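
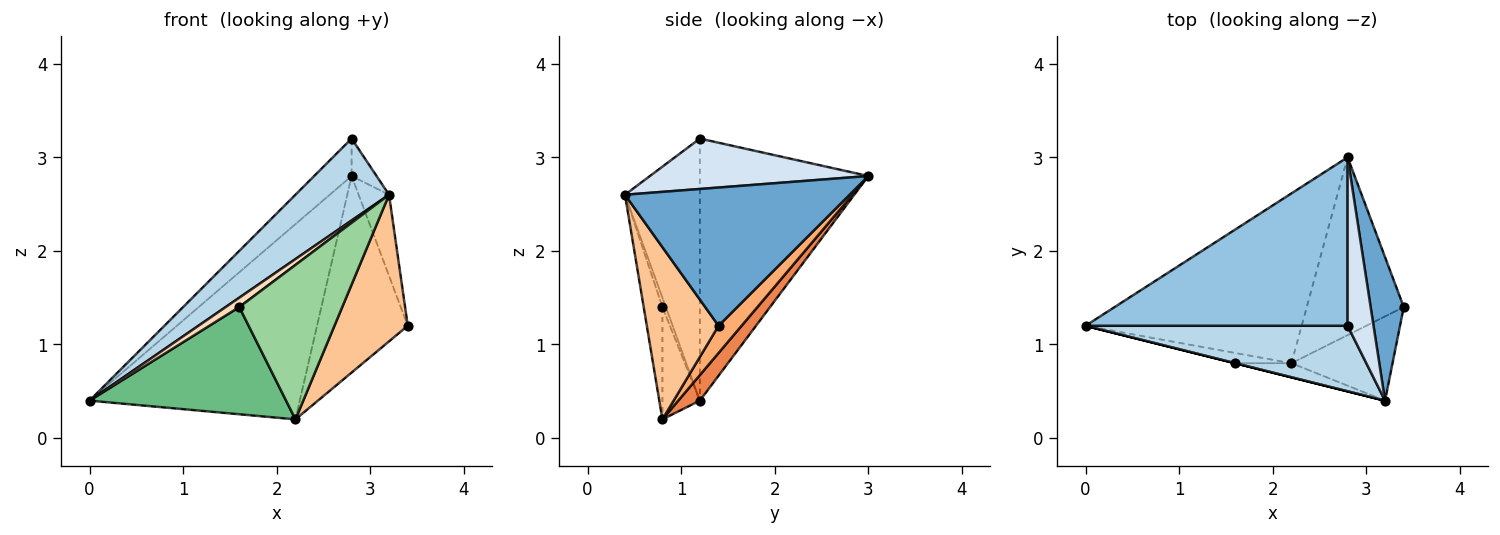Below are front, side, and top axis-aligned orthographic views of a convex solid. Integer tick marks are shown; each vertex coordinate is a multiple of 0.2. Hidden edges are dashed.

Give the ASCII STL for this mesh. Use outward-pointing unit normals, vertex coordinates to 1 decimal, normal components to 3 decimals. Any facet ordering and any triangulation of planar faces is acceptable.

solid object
 facet normal 0.964 0.131 0.231
  outer loop
   vertex 3.2 0.4 2.6
   vertex 3.4 1.4 1.2
   vertex 2.8 3.0 2.8
  endloop
 endfacet
 facet normal -0.699 0.155 0.699
  outer loop
   vertex 2.8 1.2 3.2
   vertex 2.8 3.0 2.8
   vertex 0.0 1.2 0.4
  endloop
 endfacet
 facet normal -0.530 -0.662 0.530
  outer loop
   vertex 2.8 1.2 3.2
   vertex 0.0 1.2 0.4
   vertex 3.2 0.4 2.6
  endloop
 endfacet
 facet normal 0.885 0.101 0.455
  outer loop
   vertex 2.8 1.2 3.2
   vertex 3.2 0.4 2.6
   vertex 2.8 3.0 2.8
  endloop
 endfacet
 facet normal 0.077 0.752 -0.654
  outer loop
   vertex 2.2 0.8 0.2
   vertex 0.0 1.2 0.4
   vertex 2.8 3.0 2.8
  endloop
 endfacet
 facet normal 0.185 0.729 -0.659
  outer loop
   vertex 2.2 0.8 0.2
   vertex 2.8 3.0 2.8
   vertex 3.4 1.4 1.2
  endloop
 endfacet
 facet normal 0.647 -0.661 -0.380
  outer loop
   vertex 2.2 0.8 0.2
   vertex 3.4 1.4 1.2
   vertex 3.2 0.4 2.6
  endloop
 endfacet
 facet normal -0.243 -0.970 0.000
  outer loop
   vertex 1.6 0.8 1.4
   vertex 3.2 0.4 2.6
   vertex 0.0 1.2 0.4
  endloop
 endfacet
 facet normal -0.186 -0.978 -0.093
  outer loop
   vertex 1.6 0.8 1.4
   vertex 0.0 1.2 0.4
   vertex 2.2 0.8 0.2
  endloop
 endfacet
 facet normal -0.178 -0.980 -0.089
  outer loop
   vertex 1.6 0.8 1.4
   vertex 2.2 0.8 0.2
   vertex 3.2 0.4 2.6
  endloop
 endfacet
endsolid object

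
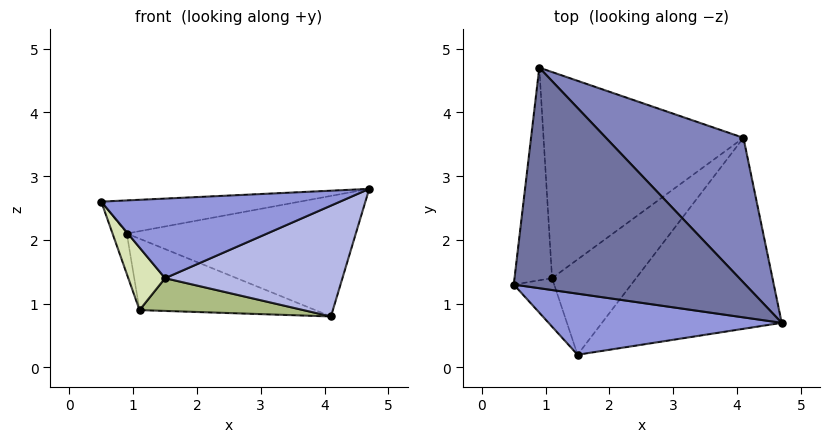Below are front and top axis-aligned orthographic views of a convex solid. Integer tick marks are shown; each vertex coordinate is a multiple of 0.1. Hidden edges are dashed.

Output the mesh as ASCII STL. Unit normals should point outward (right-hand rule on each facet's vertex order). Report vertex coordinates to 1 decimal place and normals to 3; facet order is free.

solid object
 facet normal -0.026 0.148 0.989
  outer loop
   vertex 0.9 4.7 2.1
   vertex 0.5 1.3 2.6
   vertex 4.7 0.7 2.8
  endloop
 endfacet
 facet normal 0.470 0.565 0.678
  outer loop
   vertex 4.1 3.6 0.8
   vertex 0.9 4.7 2.1
   vertex 4.7 0.7 2.8
  endloop
 endfacet
 facet normal -0.141 -0.785 0.603
  outer loop
   vertex 1.5 0.2 1.4
   vertex 4.7 0.7 2.8
   vertex 0.5 1.3 2.6
  endloop
 endfacet
 facet normal 0.416 -0.457 -0.787
  outer loop
   vertex 1.5 0.2 1.4
   vertex 4.1 3.6 0.8
   vertex 4.7 0.7 2.8
  endloop
 endfacet
 facet normal -0.262 0.316 -0.912
  outer loop
   vertex 1.1 1.4 0.9
   vertex 0.9 4.7 2.1
   vertex 4.1 3.6 0.8
  endloop
 endfacet
 facet normal 0.203 -0.318 -0.926
  outer loop
   vertex 1.1 1.4 0.9
   vertex 4.1 3.6 0.8
   vertex 1.5 0.2 1.4
  endloop
 endfacet
 facet normal -0.942 0.062 -0.329
  outer loop
   vertex 1.1 1.4 0.9
   vertex 0.5 1.3 2.6
   vertex 0.9 4.7 2.1
  endloop
 endfacet
 facet normal -0.849 -0.418 -0.324
  outer loop
   vertex 1.1 1.4 0.9
   vertex 1.5 0.2 1.4
   vertex 0.5 1.3 2.6
  endloop
 endfacet
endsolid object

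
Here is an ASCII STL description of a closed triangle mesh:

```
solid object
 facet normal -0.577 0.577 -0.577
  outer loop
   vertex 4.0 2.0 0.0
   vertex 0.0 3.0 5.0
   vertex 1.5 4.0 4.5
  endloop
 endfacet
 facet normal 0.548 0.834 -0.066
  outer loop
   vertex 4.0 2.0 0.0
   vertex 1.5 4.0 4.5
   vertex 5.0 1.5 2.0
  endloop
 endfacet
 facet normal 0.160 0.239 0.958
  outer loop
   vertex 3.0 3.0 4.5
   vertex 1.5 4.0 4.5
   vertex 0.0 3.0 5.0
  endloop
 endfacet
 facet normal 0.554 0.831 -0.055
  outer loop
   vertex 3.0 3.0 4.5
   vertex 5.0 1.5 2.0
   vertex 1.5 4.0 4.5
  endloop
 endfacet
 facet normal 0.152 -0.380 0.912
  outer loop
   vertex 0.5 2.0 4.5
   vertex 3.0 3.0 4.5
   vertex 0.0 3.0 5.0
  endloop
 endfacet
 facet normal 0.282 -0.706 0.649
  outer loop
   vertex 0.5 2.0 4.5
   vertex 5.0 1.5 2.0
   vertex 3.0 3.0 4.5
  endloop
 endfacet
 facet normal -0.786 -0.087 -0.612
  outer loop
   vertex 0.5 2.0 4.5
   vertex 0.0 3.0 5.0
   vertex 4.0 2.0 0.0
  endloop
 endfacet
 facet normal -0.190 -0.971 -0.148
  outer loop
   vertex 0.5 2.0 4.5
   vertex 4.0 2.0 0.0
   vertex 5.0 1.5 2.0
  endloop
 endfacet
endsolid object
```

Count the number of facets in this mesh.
8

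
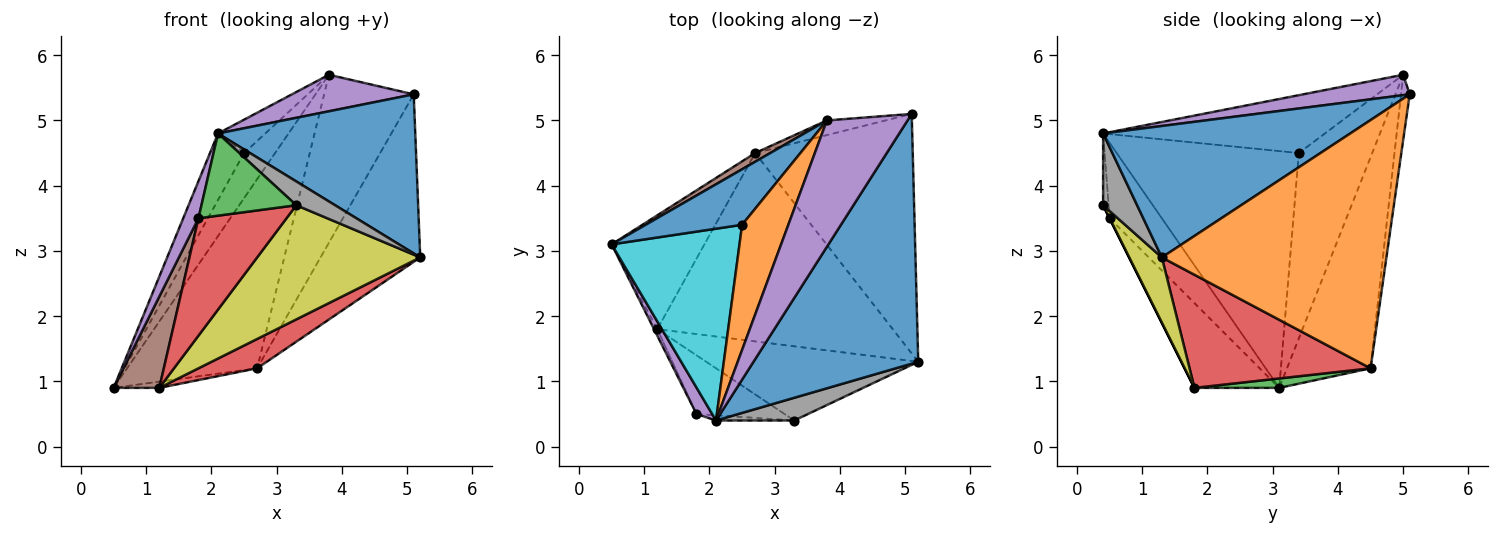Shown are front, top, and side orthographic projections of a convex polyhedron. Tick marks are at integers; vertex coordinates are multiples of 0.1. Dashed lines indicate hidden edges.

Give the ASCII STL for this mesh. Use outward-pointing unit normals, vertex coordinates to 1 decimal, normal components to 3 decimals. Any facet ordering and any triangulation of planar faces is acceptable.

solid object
 facet normal 0.558 -0.446 0.700
  outer loop
   vertex 2.1 0.4 4.8
   vertex 5.2 1.3 2.9
   vertex 5.1 5.1 5.4
  endloop
 endfacet
 facet normal 0.791 0.351 -0.502
  outer loop
   vertex 2.7 4.5 1.2
   vertex 5.1 5.1 5.4
   vertex 5.2 1.3 2.9
  endloop
 endfacet
 facet normal 0.101 0.054 -0.993
  outer loop
   vertex 1.2 1.8 0.9
   vertex 0.5 3.1 0.9
   vertex 2.7 4.5 1.2
  endloop
 endfacet
 facet normal 0.429 -0.139 -0.893
  outer loop
   vertex 1.2 1.8 0.9
   vertex 2.7 4.5 1.2
   vertex 5.2 1.3 2.9
  endloop
 endfacet
 facet normal 0.236 -0.270 0.933
  outer loop
   vertex 3.8 5.0 5.7
   vertex 2.1 0.4 4.8
   vertex 5.1 5.1 5.4
  endloop
 endfacet
 facet normal -0.540 0.841 0.039
  outer loop
   vertex 3.8 5.0 5.7
   vertex 2.7 4.5 1.2
   vertex 0.5 3.1 0.9
  endloop
 endfacet
 facet normal -0.096 0.992 -0.087
  outer loop
   vertex 3.8 5.0 5.7
   vertex 5.1 5.1 5.4
   vertex 2.7 4.5 1.2
  endloop
 endfacet
 facet normal 0.535 -0.611 0.584
  outer loop
   vertex 3.3 0.4 3.7
   vertex 5.2 1.3 2.9
   vertex 2.1 0.4 4.8
  endloop
 endfacet
 facet normal 0.165 -0.827 -0.537
  outer loop
   vertex 3.3 0.4 3.7
   vertex 1.2 1.8 0.9
   vertex 5.2 1.3 2.9
  endloop
 endfacet
 facet normal -0.868 0.163 0.469
  outer loop
   vertex 2.5 3.4 4.5
   vertex 0.5 3.1 0.9
   vertex 2.1 0.4 4.8
  endloop
 endfacet
 facet normal -0.831 0.351 0.432
  outer loop
   vertex 2.5 3.4 4.5
   vertex 3.8 5.0 5.7
   vertex 0.5 3.1 0.9
  endloop
 endfacet
 facet normal -0.771 0.164 0.616
  outer loop
   vertex 2.5 3.4 4.5
   vertex 2.1 0.4 4.8
   vertex 3.8 5.0 5.7
  endloop
 endfacet
 facet normal -0.058 -0.996 -0.063
  outer loop
   vertex 1.8 0.5 3.5
   vertex 3.3 0.4 3.7
   vertex 2.1 0.4 4.8
  endloop
 endfacet
 facet normal 0.000 -0.894 -0.447
  outer loop
   vertex 1.8 0.5 3.5
   vertex 1.2 1.8 0.9
   vertex 3.3 0.4 3.7
  endloop
 endfacet
 facet normal -0.941 -0.275 0.196
  outer loop
   vertex 1.8 0.5 3.5
   vertex 2.1 0.4 4.8
   vertex 0.5 3.1 0.9
  endloop
 endfacet
 facet normal -0.880 -0.474 -0.034
  outer loop
   vertex 1.8 0.5 3.5
   vertex 0.5 3.1 0.9
   vertex 1.2 1.8 0.9
  endloop
 endfacet
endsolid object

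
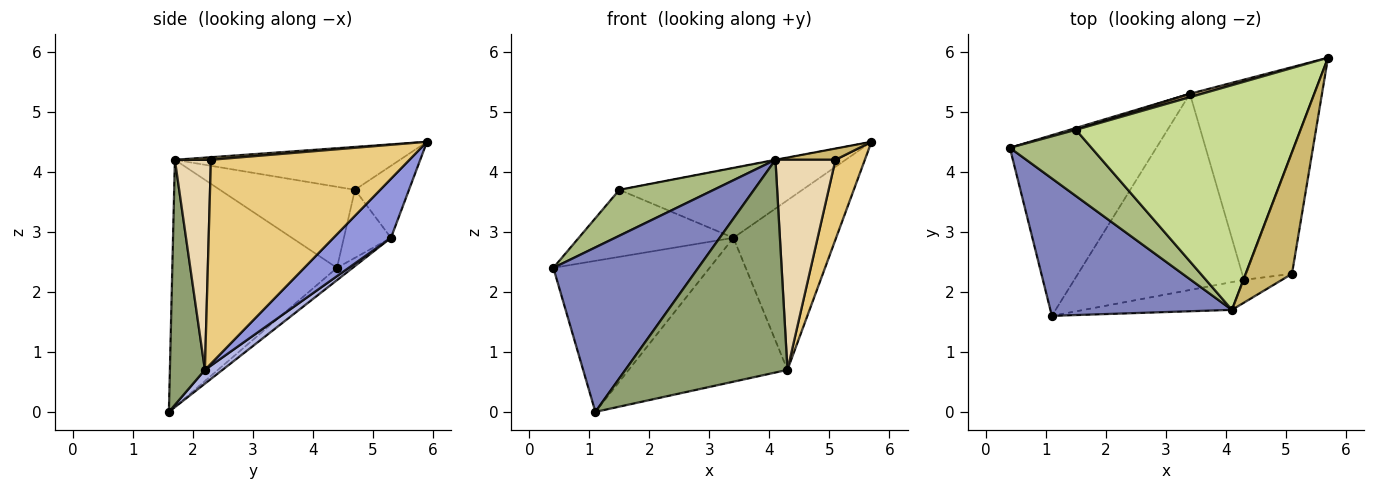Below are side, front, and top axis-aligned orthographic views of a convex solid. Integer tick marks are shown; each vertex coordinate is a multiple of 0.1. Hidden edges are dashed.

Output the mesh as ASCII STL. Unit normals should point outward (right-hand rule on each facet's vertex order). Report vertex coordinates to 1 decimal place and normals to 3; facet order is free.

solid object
 facet normal -0.064 0.640 -0.766
  outer loop
   vertex 3.4 5.3 2.9
   vertex 1.1 1.6 0.0
   vertex 0.4 4.4 2.4
  endloop
 endfacet
 facet normal -0.657 -0.578 0.483
  outer loop
   vertex 4.1 1.7 4.2
   vertex 0.4 4.4 2.4
   vertex 1.1 1.6 0.0
  endloop
 endfacet
 facet normal 0.340 0.608 -0.717
  outer loop
   vertex 4.3 2.2 0.7
   vertex 3.4 5.3 2.9
   vertex 5.7 5.9 4.5
  endloop
 endfacet
 facet normal 0.065 0.590 -0.805
  outer loop
   vertex 4.3 2.2 0.7
   vertex 1.1 1.6 0.0
   vertex 3.4 5.3 2.9
  endloop
 endfacet
 facet normal 0.209 -0.970 -0.127
  outer loop
   vertex 4.3 2.2 0.7
   vertex 4.1 1.7 4.2
   vertex 1.1 1.6 0.0
  endloop
 endfacet
 facet normal -0.632 -0.442 0.637
  outer loop
   vertex 1.5 4.7 3.7
   vertex 0.4 4.4 2.4
   vertex 4.1 1.7 4.2
  endloop
 endfacet
 facet normal -0.187 0.001 0.982
  outer loop
   vertex 1.5 4.7 3.7
   vertex 4.1 1.7 4.2
   vertex 5.7 5.9 4.5
  endloop
 endfacet
 facet normal -0.291 0.956 0.026
  outer loop
   vertex 1.5 4.7 3.7
   vertex 3.4 5.3 2.9
   vertex 0.4 4.4 2.4
  endloop
 endfacet
 facet normal -0.283 0.958 0.047
  outer loop
   vertex 1.5 4.7 3.7
   vertex 5.7 5.9 4.5
   vertex 3.4 5.3 2.9
  endloop
 endfacet
 facet normal 0.055 -0.092 0.994
  outer loop
   vertex 5.1 2.3 4.2
   vertex 5.7 5.9 4.5
   vertex 4.1 1.7 4.2
  endloop
 endfacet
 facet normal 0.966 -0.143 -0.217
  outer loop
   vertex 5.1 2.3 4.2
   vertex 4.3 2.2 0.7
   vertex 5.7 5.9 4.5
  endloop
 endfacet
 facet normal 0.512 -0.854 -0.093
  outer loop
   vertex 5.1 2.3 4.2
   vertex 4.1 1.7 4.2
   vertex 4.3 2.2 0.7
  endloop
 endfacet
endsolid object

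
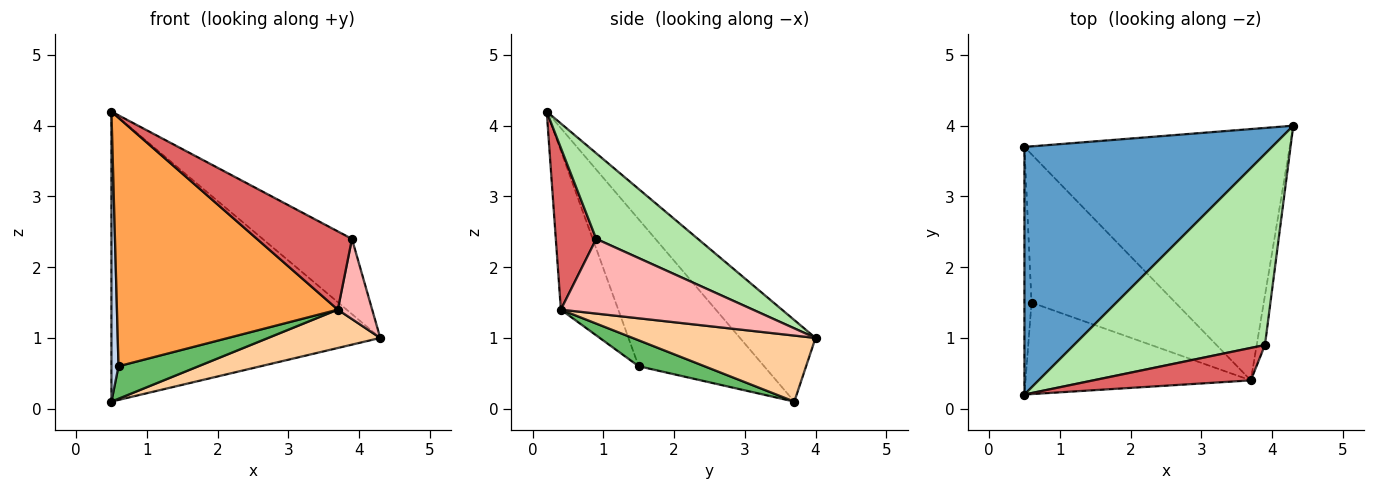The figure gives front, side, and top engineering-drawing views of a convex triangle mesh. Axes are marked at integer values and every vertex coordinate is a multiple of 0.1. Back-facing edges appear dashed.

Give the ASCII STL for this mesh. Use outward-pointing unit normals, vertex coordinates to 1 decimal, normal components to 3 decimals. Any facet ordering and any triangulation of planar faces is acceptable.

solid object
 facet normal -0.209 0.744 0.635
  outer loop
   vertex 0.5 3.7 0.1
   vertex 0.5 0.2 4.2
   vertex 4.3 4.0 1.0
  endloop
 endfacet
 facet normal -0.997 -0.056 -0.048
  outer loop
   vertex 0.6 1.5 0.6
   vertex 0.5 0.2 4.2
   vertex 0.5 3.7 0.1
  endloop
 endfacet
 facet normal -0.237 -0.912 -0.336
  outer loop
   vertex 3.7 0.4 1.4
   vertex 0.5 0.2 4.2
   vertex 0.6 1.5 0.6
  endloop
 endfacet
 facet normal 0.239 -0.146 -0.960
  outer loop
   vertex 3.7 0.4 1.4
   vertex 0.5 3.7 0.1
   vertex 4.3 4.0 1.0
  endloop
 endfacet
 facet normal 0.173 -0.211 -0.962
  outer loop
   vertex 3.7 0.4 1.4
   vertex 0.6 1.5 0.6
   vertex 0.5 3.7 0.1
  endloop
 endfacet
 facet normal 0.385 0.338 0.859
  outer loop
   vertex 3.9 0.9 2.4
   vertex 4.3 4.0 1.0
   vertex 0.5 0.2 4.2
  endloop
 endfacet
 facet normal 0.366 -0.860 0.357
  outer loop
   vertex 3.9 0.9 2.4
   vertex 0.5 0.2 4.2
   vertex 3.7 0.4 1.4
  endloop
 endfacet
 facet normal 0.979 -0.175 -0.108
  outer loop
   vertex 3.9 0.9 2.4
   vertex 3.7 0.4 1.4
   vertex 4.3 4.0 1.0
  endloop
 endfacet
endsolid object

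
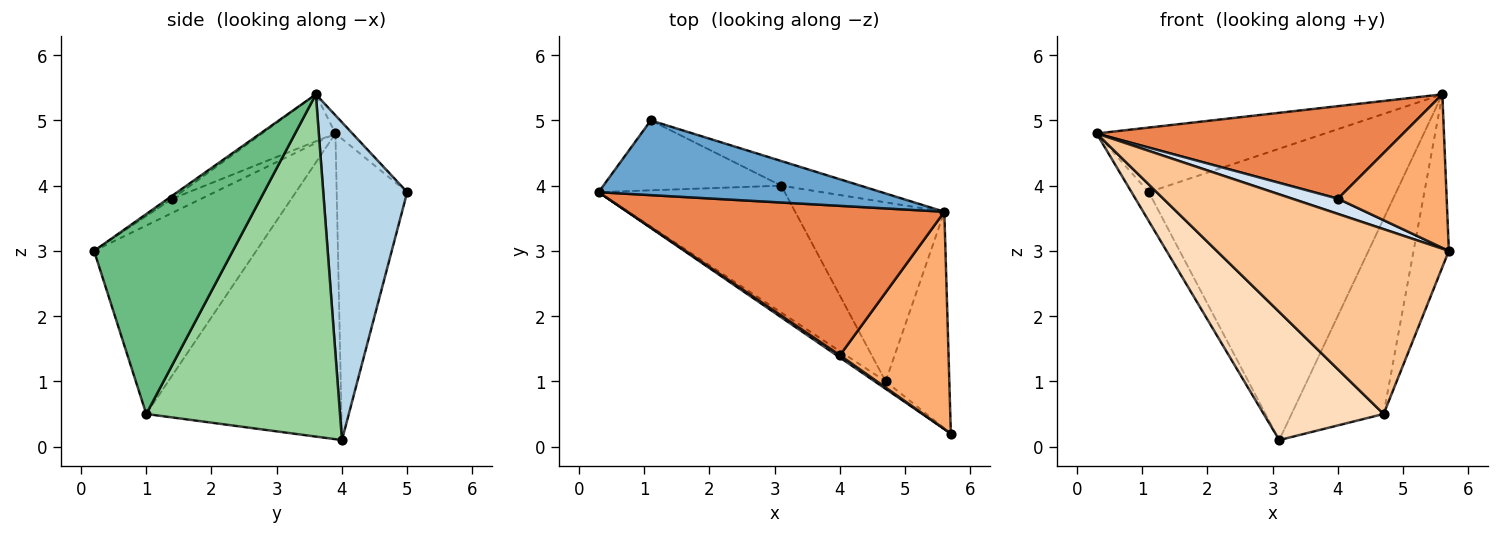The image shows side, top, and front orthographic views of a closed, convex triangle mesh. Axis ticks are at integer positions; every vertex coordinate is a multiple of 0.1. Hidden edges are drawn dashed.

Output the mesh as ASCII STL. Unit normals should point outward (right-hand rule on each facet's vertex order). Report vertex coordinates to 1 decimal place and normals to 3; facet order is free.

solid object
 facet normal -0.049 0.653 0.755
  outer loop
   vertex 1.1 5.0 3.9
   vertex 0.3 3.9 4.8
   vertex 5.6 3.6 5.4
  endloop
 endfacet
 facet normal -0.843 0.206 -0.498
  outer loop
   vertex 1.1 5.0 3.9
   vertex 3.1 4.0 0.1
   vertex 0.3 3.9 4.8
  endloop
 endfacet
 facet normal 0.320 0.944 -0.080
  outer loop
   vertex 1.1 5.0 3.9
   vertex 5.6 3.6 5.4
   vertex 3.1 4.0 0.1
  endloop
 endfacet
 facet normal -0.532 -0.837 0.126
  outer loop
   vertex 4.0 1.4 3.8
   vertex 0.3 3.9 4.8
   vertex 5.7 0.2 3.0
  endloop
 endfacet
 facet normal -0.125 -0.522 0.843
  outer loop
   vertex 4.0 1.4 3.8
   vertex 5.6 3.6 5.4
   vertex 0.3 3.9 4.8
  endloop
 endfacet
 facet normal -0.023 -0.577 0.816
  outer loop
   vertex 4.0 1.4 3.8
   vertex 5.7 0.2 3.0
   vertex 5.6 3.6 5.4
  endloop
 endfacet
 facet normal -0.572 -0.819 -0.033
  outer loop
   vertex 4.7 1.0 0.5
   vertex 5.7 0.2 3.0
   vertex 0.3 3.9 4.8
  endloop
 endfacet
 facet normal -0.756 -0.465 -0.460
  outer loop
   vertex 4.7 1.0 0.5
   vertex 0.3 3.9 4.8
   vertex 3.1 4.0 0.1
  endloop
 endfacet
 facet normal 0.926 0.236 -0.295
  outer loop
   vertex 4.7 1.0 0.5
   vertex 5.6 3.6 5.4
   vertex 5.7 0.2 3.0
  endloop
 endfacet
 facet normal 0.840 0.399 -0.366
  outer loop
   vertex 4.7 1.0 0.5
   vertex 3.1 4.0 0.1
   vertex 5.6 3.6 5.4
  endloop
 endfacet
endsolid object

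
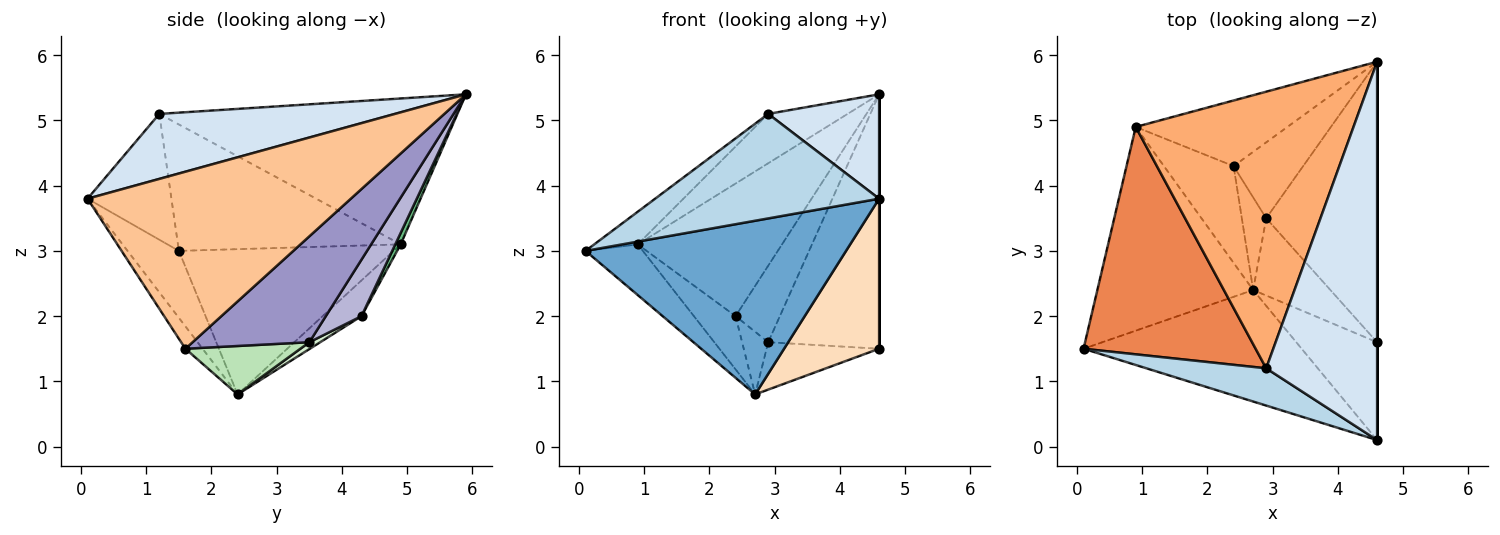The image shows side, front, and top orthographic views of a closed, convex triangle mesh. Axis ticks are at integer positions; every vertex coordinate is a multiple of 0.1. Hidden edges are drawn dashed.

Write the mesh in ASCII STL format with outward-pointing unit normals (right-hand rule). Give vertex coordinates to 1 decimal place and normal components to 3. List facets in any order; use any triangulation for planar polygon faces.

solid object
 facet normal -0.164 -0.830 -0.533
  outer loop
   vertex 2.7 2.4 0.8
   vertex 4.6 0.1 3.8
   vertex 0.1 1.5 3.0
  endloop
 endfacet
 facet normal -0.671 0.179 -0.720
  outer loop
   vertex 0.9 4.9 3.1
   vertex 2.7 2.4 0.8
   vertex 0.1 1.5 3.0
  endloop
 endfacet
 facet normal -0.333 -0.888 0.317
  outer loop
   vertex 2.9 1.2 5.1
   vertex 0.1 1.5 3.0
   vertex 4.6 0.1 3.8
  endloop
 endfacet
 facet normal 0.492 -0.232 0.839
  outer loop
   vertex 2.9 1.2 5.1
   vertex 4.6 0.1 3.8
   vertex 4.6 5.9 5.4
  endloop
 endfacet
 facet normal -0.588 0.115 0.801
  outer loop
   vertex 2.9 1.2 5.1
   vertex 0.9 4.9 3.1
   vertex 0.1 1.5 3.0
  endloop
 endfacet
 facet normal -0.551 0.147 0.822
  outer loop
   vertex 2.9 1.2 5.1
   vertex 4.6 5.9 5.4
   vertex 0.9 4.9 3.1
  endloop
 endfacet
 facet normal 1.000 0.000 0.000
  outer loop
   vertex 4.6 1.6 1.5
   vertex 4.6 5.9 5.4
   vertex 4.6 0.1 3.8
  endloop
 endfacet
 facet normal -0.150 -0.828 -0.540
  outer loop
   vertex 4.6 1.6 1.5
   vertex 4.6 0.1 3.8
   vertex 2.7 2.4 0.8
  endloop
 endfacet
 facet normal 0.033 0.896 -0.443
  outer loop
   vertex 2.4 4.3 2.0
   vertex 0.9 4.9 3.1
   vertex 4.6 5.9 5.4
  endloop
 endfacet
 facet normal -0.410 0.440 -0.799
  outer loop
   vertex 2.4 4.3 2.0
   vertex 2.7 2.4 0.8
   vertex 0.9 4.9 3.1
  endloop
 endfacet
 facet normal 0.471 0.461 -0.752
  outer loop
   vertex 2.9 3.5 1.6
   vertex 4.6 1.6 1.5
   vertex 2.7 2.4 0.8
  endloop
 endfacet
 facet normal 0.227 0.545 -0.807
  outer loop
   vertex 2.9 3.5 1.6
   vertex 2.7 2.4 0.8
   vertex 2.4 4.3 2.0
  endloop
 endfacet
 facet normal 0.577 0.548 -0.605
  outer loop
   vertex 2.9 3.5 1.6
   vertex 4.6 5.9 5.4
   vertex 4.6 1.6 1.5
  endloop
 endfacet
 facet normal 0.497 0.616 -0.611
  outer loop
   vertex 2.9 3.5 1.6
   vertex 2.4 4.3 2.0
   vertex 4.6 5.9 5.4
  endloop
 endfacet
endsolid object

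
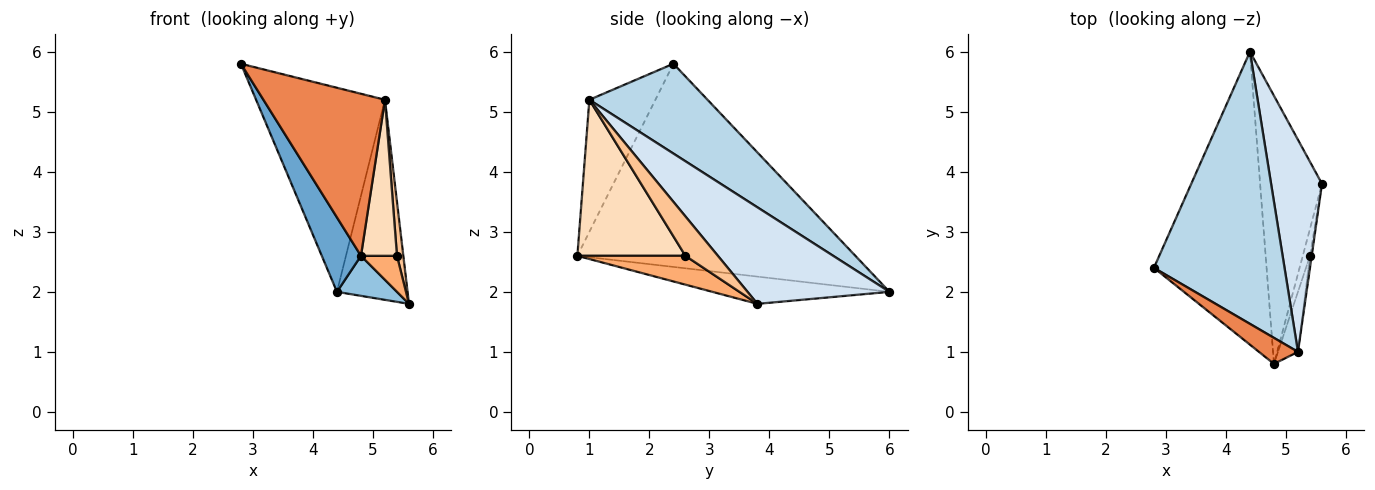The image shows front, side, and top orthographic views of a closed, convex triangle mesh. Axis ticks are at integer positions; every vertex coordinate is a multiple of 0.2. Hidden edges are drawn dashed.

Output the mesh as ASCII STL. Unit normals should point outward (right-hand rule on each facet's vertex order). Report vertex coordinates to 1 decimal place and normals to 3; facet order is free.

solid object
 facet normal -0.868 -0.122 -0.481
  outer loop
   vertex 4.8 0.8 2.6
   vertex 2.8 2.4 5.8
   vertex 4.4 6.0 2.0
  endloop
 endfacet
 facet normal -0.399 -0.135 -0.907
  outer loop
   vertex 4.8 0.8 2.6
   vertex 4.4 6.0 2.0
   vertex 5.6 3.8 1.8
  endloop
 endfacet
 facet normal 0.482 0.526 0.701
  outer loop
   vertex 5.2 1.0 5.2
   vertex 4.4 6.0 2.0
   vertex 2.8 2.4 5.8
  endloop
 endfacet
 facet normal 0.810 0.403 0.427
  outer loop
   vertex 5.2 1.0 5.2
   vertex 5.6 3.8 1.8
   vertex 4.4 6.0 2.0
  endloop
 endfacet
 facet normal -0.473 -0.870 0.140
  outer loop
   vertex 5.2 1.0 5.2
   vertex 2.8 2.4 5.8
   vertex 4.8 0.8 2.6
  endloop
 endfacet
 facet normal 0.923 -0.308 -0.231
  outer loop
   vertex 5.4 2.6 2.6
   vertex 4.8 0.8 2.6
   vertex 5.6 3.8 1.8
  endloop
 endfacet
 facet normal 0.981 -0.192 -0.043
  outer loop
   vertex 5.4 2.6 2.6
   vertex 5.6 3.8 1.8
   vertex 5.2 1.0 5.2
  endloop
 endfacet
 facet normal 0.942 -0.314 -0.121
  outer loop
   vertex 5.4 2.6 2.6
   vertex 5.2 1.0 5.2
   vertex 4.8 0.8 2.6
  endloop
 endfacet
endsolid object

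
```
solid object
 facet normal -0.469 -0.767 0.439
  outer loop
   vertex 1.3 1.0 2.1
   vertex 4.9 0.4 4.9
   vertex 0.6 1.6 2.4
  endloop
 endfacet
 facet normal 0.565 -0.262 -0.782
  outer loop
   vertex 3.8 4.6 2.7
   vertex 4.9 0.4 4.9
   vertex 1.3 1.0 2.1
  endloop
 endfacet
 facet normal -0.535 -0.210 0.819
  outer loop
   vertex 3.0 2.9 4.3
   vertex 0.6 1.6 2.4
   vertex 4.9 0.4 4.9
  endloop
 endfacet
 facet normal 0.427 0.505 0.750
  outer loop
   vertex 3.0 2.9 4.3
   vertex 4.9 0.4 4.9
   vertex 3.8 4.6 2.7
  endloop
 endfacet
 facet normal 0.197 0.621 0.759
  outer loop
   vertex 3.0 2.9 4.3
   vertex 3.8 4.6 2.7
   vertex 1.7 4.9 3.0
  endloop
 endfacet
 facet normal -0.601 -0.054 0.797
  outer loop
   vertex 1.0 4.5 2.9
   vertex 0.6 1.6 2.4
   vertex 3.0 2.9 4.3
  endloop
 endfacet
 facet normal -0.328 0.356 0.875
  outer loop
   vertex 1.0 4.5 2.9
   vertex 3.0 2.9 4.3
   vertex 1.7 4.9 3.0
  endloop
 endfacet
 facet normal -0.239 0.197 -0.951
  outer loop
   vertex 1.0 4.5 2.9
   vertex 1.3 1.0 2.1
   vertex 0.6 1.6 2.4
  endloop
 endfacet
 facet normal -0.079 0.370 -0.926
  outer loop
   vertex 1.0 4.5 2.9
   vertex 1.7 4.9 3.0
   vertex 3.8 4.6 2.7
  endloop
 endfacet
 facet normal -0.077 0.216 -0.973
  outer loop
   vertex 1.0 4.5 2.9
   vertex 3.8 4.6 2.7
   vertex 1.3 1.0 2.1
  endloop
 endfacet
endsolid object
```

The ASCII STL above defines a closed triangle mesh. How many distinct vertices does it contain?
7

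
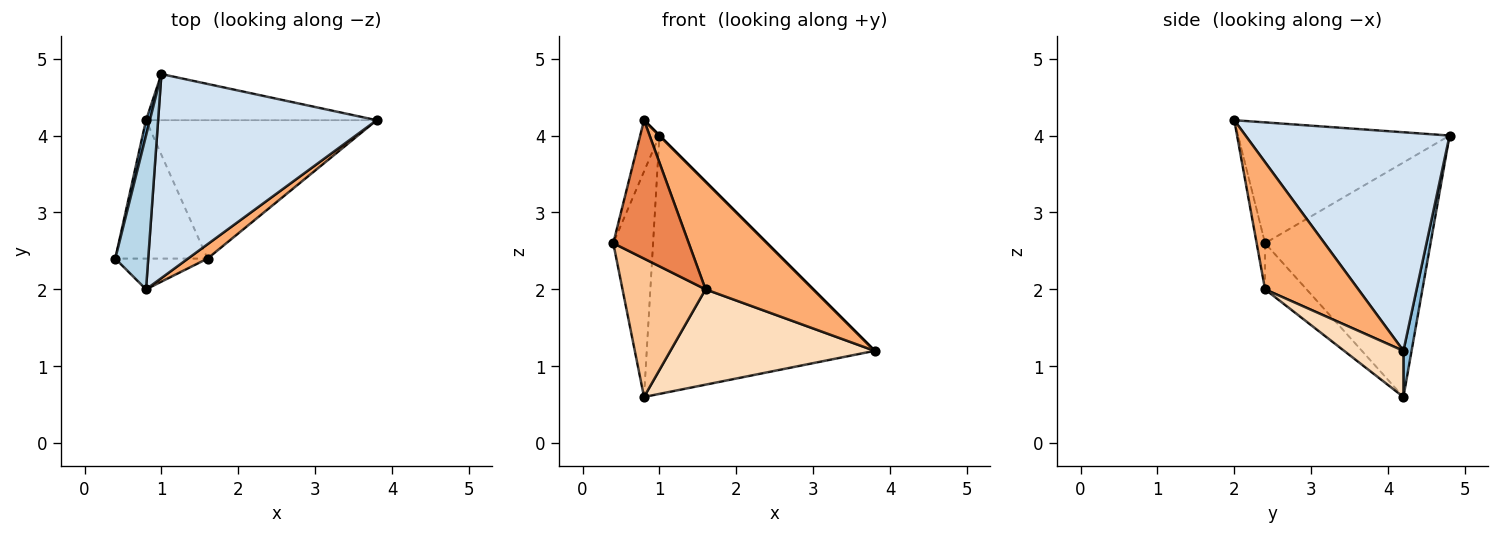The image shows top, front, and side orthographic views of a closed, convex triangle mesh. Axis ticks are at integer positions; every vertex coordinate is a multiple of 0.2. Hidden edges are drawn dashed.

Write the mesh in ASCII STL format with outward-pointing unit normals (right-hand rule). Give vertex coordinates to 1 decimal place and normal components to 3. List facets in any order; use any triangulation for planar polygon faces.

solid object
 facet normal -0.972 0.234 0.016
  outer loop
   vertex 0.8 4.2 0.6
   vertex 0.4 2.4 2.6
   vertex 1.0 4.8 4.0
  endloop
 endfacet
 facet normal 0.035 0.984 -0.176
  outer loop
   vertex 0.8 4.2 0.6
   vertex 1.0 4.8 4.0
   vertex 3.8 4.2 1.2
  endloop
 endfacet
 facet normal -0.961 0.087 0.262
  outer loop
   vertex 0.8 2.0 4.2
   vertex 1.0 4.8 4.0
   vertex 0.4 2.4 2.6
  endloop
 endfacet
 facet normal 0.707 0.000 0.707
  outer loop
   vertex 0.8 2.0 4.2
   vertex 3.8 4.2 1.2
   vertex 1.0 4.8 4.0
  endloop
 endfacet
 facet normal -0.108 -0.970 -0.216
  outer loop
   vertex 1.6 2.4 2.0
   vertex 0.8 2.0 4.2
   vertex 0.4 2.4 2.6
  endloop
 endfacet
 facet normal 0.652 -0.752 0.100
  outer loop
   vertex 1.6 2.4 2.0
   vertex 3.8 4.2 1.2
   vertex 0.8 2.0 4.2
  endloop
 endfacet
 facet normal -0.333 -0.667 -0.667
  outer loop
   vertex 1.6 2.4 2.0
   vertex 0.4 2.4 2.6
   vertex 0.8 4.2 0.6
  endloop
 endfacet
 facet normal 0.163 -0.560 -0.813
  outer loop
   vertex 1.6 2.4 2.0
   vertex 0.8 4.2 0.6
   vertex 3.8 4.2 1.2
  endloop
 endfacet
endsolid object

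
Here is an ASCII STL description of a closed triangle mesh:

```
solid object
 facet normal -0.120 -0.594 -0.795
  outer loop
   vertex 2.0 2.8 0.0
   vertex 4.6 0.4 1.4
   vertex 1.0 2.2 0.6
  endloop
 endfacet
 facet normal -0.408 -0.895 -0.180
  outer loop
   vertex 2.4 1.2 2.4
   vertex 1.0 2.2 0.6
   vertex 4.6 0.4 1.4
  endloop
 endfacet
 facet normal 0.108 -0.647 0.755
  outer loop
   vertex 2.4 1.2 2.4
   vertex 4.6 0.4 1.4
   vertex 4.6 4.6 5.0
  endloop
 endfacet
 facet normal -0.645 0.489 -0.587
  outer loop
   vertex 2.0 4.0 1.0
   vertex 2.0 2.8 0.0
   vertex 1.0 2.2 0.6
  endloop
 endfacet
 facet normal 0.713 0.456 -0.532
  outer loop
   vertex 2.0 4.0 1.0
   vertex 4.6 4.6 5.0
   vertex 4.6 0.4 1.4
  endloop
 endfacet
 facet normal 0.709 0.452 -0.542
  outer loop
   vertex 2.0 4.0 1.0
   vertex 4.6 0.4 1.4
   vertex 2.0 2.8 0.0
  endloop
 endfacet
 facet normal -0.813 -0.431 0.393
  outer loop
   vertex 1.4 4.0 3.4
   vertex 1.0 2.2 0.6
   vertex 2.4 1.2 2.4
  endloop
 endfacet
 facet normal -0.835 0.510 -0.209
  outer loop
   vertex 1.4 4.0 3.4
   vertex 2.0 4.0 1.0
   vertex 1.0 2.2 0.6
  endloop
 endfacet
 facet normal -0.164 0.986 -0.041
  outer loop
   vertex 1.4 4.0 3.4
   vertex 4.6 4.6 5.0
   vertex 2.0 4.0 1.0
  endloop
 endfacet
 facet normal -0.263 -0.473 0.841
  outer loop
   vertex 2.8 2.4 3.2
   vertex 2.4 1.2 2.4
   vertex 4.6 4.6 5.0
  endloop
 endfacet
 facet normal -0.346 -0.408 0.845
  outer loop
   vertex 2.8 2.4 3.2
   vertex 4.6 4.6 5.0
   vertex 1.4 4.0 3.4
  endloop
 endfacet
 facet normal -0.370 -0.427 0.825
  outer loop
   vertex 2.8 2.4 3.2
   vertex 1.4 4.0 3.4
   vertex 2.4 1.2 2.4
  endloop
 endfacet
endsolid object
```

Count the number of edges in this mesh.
18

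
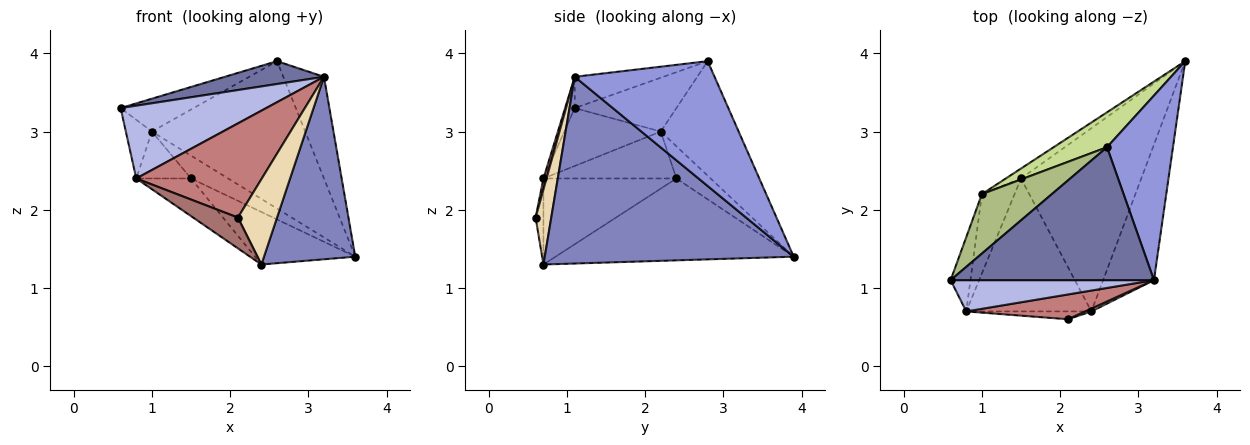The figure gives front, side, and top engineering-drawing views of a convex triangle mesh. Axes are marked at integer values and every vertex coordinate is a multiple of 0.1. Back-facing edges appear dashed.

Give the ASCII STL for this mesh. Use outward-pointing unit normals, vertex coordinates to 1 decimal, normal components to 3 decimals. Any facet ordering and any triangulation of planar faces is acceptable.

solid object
 facet normal -0.150 -0.168 0.974
  outer loop
   vertex 3.2 1.1 3.7
   vertex 2.6 2.8 3.9
   vertex 0.6 1.1 3.3
  endloop
 endfacet
 facet normal 0.910 -0.333 -0.248
  outer loop
   vertex 3.2 1.1 3.7
   vertex 2.4 0.7 1.3
   vertex 3.6 3.9 1.4
  endloop
 endfacet
 facet normal 0.856 0.249 0.452
  outer loop
   vertex 3.2 1.1 3.7
   vertex 3.6 3.9 1.4
   vertex 2.6 2.8 3.9
  endloop
 endfacet
 facet normal -0.061 -0.917 0.394
  outer loop
   vertex 0.8 0.7 2.4
   vertex 3.2 1.1 3.7
   vertex 0.6 1.1 3.3
  endloop
 endfacet
 facet normal -0.917 0.248 -0.314
  outer loop
   vertex 1.0 2.2 3.0
   vertex 0.8 0.7 2.4
   vertex 0.6 1.1 3.3
  endloop
 endfacet
 facet normal -0.559 0.401 0.726
  outer loop
   vertex 1.0 2.2 3.0
   vertex 0.6 1.1 3.3
   vertex 2.6 2.8 3.9
  endloop
 endfacet
 facet normal -0.443 0.872 0.206
  outer loop
   vertex 1.0 2.2 3.0
   vertex 2.6 2.8 3.9
   vertex 3.6 3.9 1.4
  endloop
 endfacet
 facet normal -0.548 0.231 -0.804
  outer loop
   vertex 1.5 2.4 2.4
   vertex 3.6 3.9 1.4
   vertex 2.4 0.7 1.3
  endloop
 endfacet
 facet normal -0.552 0.227 -0.802
  outer loop
   vertex 1.5 2.4 2.4
   vertex 2.4 0.7 1.3
   vertex 0.8 0.7 2.4
  endloop
 endfacet
 facet normal -0.645 0.701 -0.304
  outer loop
   vertex 1.5 2.4 2.4
   vertex 1.0 2.2 3.0
   vertex 3.6 3.9 1.4
  endloop
 endfacet
 facet normal -0.778 0.320 -0.541
  outer loop
   vertex 1.5 2.4 2.4
   vertex 0.8 0.7 2.4
   vertex 1.0 2.2 3.0
  endloop
 endfacet
 facet normal 0.371 -0.928 0.031
  outer loop
   vertex 2.1 0.6 1.9
   vertex 2.4 0.7 1.3
   vertex 3.2 1.1 3.7
  endloop
 endfacet
 facet normal -0.167 -0.956 -0.243
  outer loop
   vertex 2.1 0.6 1.9
   vertex 0.8 0.7 2.4
   vertex 2.4 0.7 1.3
  endloop
 endfacet
 facet normal 0.023 -0.967 0.254
  outer loop
   vertex 2.1 0.6 1.9
   vertex 3.2 1.1 3.7
   vertex 0.8 0.7 2.4
  endloop
 endfacet
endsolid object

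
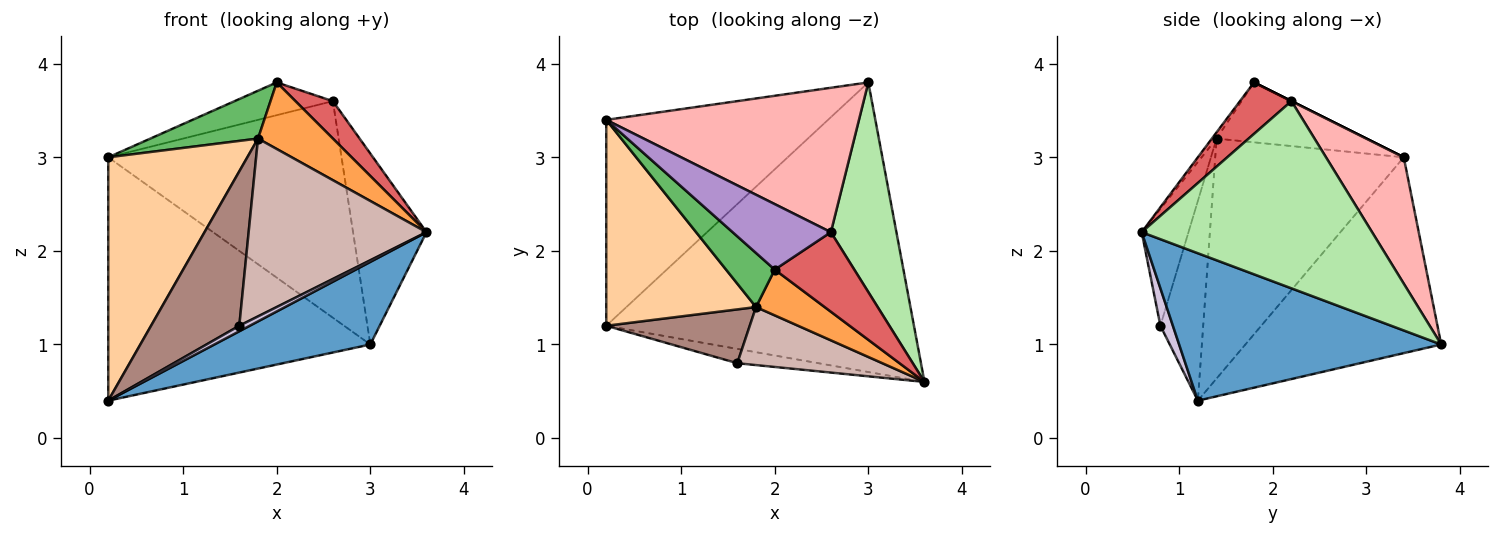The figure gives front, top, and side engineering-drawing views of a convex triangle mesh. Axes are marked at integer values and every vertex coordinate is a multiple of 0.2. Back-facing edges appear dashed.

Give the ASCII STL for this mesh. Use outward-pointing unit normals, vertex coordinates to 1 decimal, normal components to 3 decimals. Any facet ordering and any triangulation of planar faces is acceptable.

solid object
 facet normal 0.418 -0.249 -0.873
  outer loop
   vertex 3.0 3.8 1.0
   vertex 3.6 0.6 2.2
   vertex 0.2 1.2 0.4
  endloop
 endfacet
 facet normal -0.495 0.663 -0.561
  outer loop
   vertex 0.2 3.4 3.0
   vertex 3.0 3.8 1.0
   vertex 0.2 1.2 0.4
  endloop
 endfacet
 facet normal -0.051 -0.823 0.566
  outer loop
   vertex 1.8 1.4 3.2
   vertex 3.6 0.6 2.2
   vertex 2.0 1.8 3.8
  endloop
 endfacet
 facet normal -0.719 -0.530 0.449
  outer loop
   vertex 1.8 1.4 3.2
   vertex 0.2 3.4 3.0
   vertex 0.2 1.2 0.4
  endloop
 endfacet
 facet normal -0.678 -0.487 0.551
  outer loop
   vertex 1.8 1.4 3.2
   vertex 2.0 1.8 3.8
   vertex 0.2 3.4 3.0
  endloop
 endfacet
 facet normal 0.904 0.288 0.316
  outer loop
   vertex 2.6 2.2 3.6
   vertex 3.6 0.6 2.2
   vertex 3.0 3.8 1.0
  endloop
 endfacet
 facet normal 0.505 -0.367 0.781
  outer loop
   vertex 2.6 2.2 3.6
   vertex 2.0 1.8 3.8
   vertex 3.6 0.6 2.2
  endloop
 endfacet
 facet normal 0.267 0.802 0.535
  outer loop
   vertex 2.6 2.2 3.6
   vertex 3.0 3.8 1.0
   vertex 0.2 3.4 3.0
  endloop
 endfacet
 facet normal 0.000 0.447 0.894
  outer loop
   vertex 2.6 2.2 3.6
   vertex 0.2 3.4 3.0
   vertex 2.0 1.8 3.8
  endloop
 endfacet
 facet normal 0.396 -0.330 -0.857
  outer loop
   vertex 1.6 0.8 1.2
   vertex 0.2 1.2 0.4
   vertex 3.6 0.6 2.2
  endloop
 endfacet
 facet normal -0.416 -0.859 0.299
  outer loop
   vertex 1.6 0.8 1.2
   vertex 1.8 1.4 3.2
   vertex 0.2 1.2 0.4
  endloop
 endfacet
 facet normal -0.243 -0.922 0.301
  outer loop
   vertex 1.6 0.8 1.2
   vertex 3.6 0.6 2.2
   vertex 1.8 1.4 3.2
  endloop
 endfacet
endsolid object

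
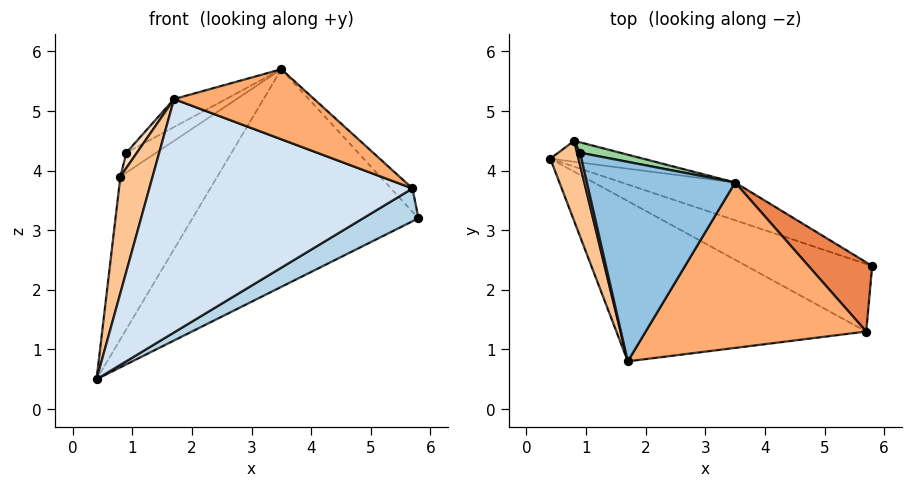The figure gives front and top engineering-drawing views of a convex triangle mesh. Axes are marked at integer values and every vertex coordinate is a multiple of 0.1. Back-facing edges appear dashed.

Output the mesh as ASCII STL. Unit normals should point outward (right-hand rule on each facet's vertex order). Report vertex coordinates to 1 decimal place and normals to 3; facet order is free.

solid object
 facet normal 0.382 0.910 -0.158
  outer loop
   vertex 3.5 3.8 5.7
   vertex 5.8 2.4 3.2
   vertex 0.4 4.2 0.5
  endloop
 endfacet
 facet normal -0.452 0.124 0.883
  outer loop
   vertex 0.9 4.3 4.3
   vertex 1.7 0.8 5.2
   vertex 3.5 3.8 5.7
  endloop
 endfacet
 facet normal 0.291 -0.418 -0.861
  outer loop
   vertex 5.7 1.3 3.7
   vertex 0.4 4.2 0.5
   vertex 5.8 2.4 3.2
  endloop
 endfacet
 facet normal -0.109 -0.819 -0.563
  outer loop
   vertex 5.7 1.3 3.7
   vertex 1.7 0.8 5.2
   vertex 0.4 4.2 0.5
  endloop
 endfacet
 facet normal 0.775 0.202 0.599
  outer loop
   vertex 5.7 1.3 3.7
   vertex 5.8 2.4 3.2
   vertex 3.5 3.8 5.7
  endloop
 endfacet
 facet normal 0.367 -0.363 0.857
  outer loop
   vertex 5.7 1.3 3.7
   vertex 3.5 3.8 5.7
   vertex 1.7 0.8 5.2
  endloop
 endfacet
 facet normal -0.973 -0.191 0.131
  outer loop
   vertex 0.8 4.5 3.9
   vertex 0.4 4.2 0.5
   vertex 1.7 0.8 5.2
  endloop
 endfacet
 facet normal -0.971 -0.183 0.151
  outer loop
   vertex 0.8 4.5 3.9
   vertex 1.7 0.8 5.2
   vertex 0.9 4.3 4.3
  endloop
 endfacet
 facet normal 0.324 0.938 -0.121
  outer loop
   vertex 0.8 4.5 3.9
   vertex 3.5 3.8 5.7
   vertex 0.4 4.2 0.5
  endloop
 endfacet
 facet normal -0.079 0.884 0.461
  outer loop
   vertex 0.8 4.5 3.9
   vertex 0.9 4.3 4.3
   vertex 3.5 3.8 5.7
  endloop
 endfacet
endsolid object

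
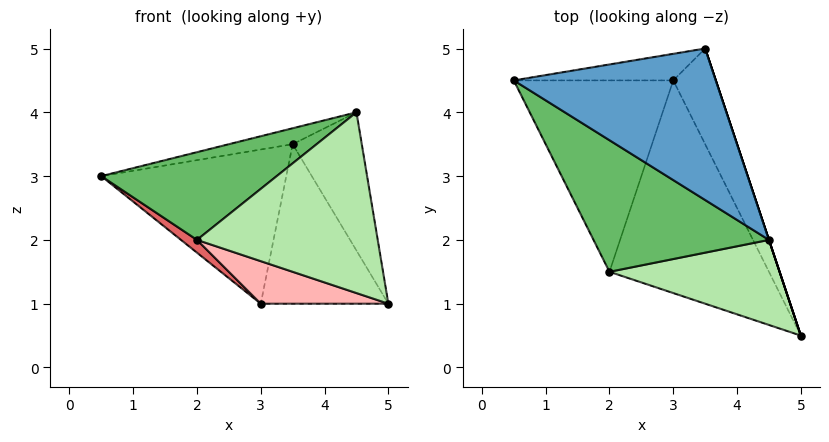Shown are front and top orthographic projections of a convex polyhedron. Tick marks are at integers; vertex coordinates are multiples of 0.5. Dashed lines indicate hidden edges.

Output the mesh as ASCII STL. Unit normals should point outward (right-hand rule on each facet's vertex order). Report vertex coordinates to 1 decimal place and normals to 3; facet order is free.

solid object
 facet normal -0.180 0.103 0.978
  outer loop
   vertex 4.5 2.0 4.0
   vertex 3.5 5.0 3.5
   vertex 0.5 4.5 3.0
  endloop
 endfacet
 facet normal 0.949 0.316 0.000
  outer loop
   vertex 4.5 2.0 4.0
   vertex 5.0 0.5 1.0
   vertex 3.5 5.0 3.5
  endloop
 endfacet
 facet normal -0.135 0.976 -0.168
  outer loop
   vertex 3.0 4.5 1.0
   vertex 0.5 4.5 3.0
   vertex 3.5 5.0 3.5
  endloop
 endfacet
 facet normal 0.864 0.432 -0.259
  outer loop
   vertex 3.0 4.5 1.0
   vertex 3.5 5.0 3.5
   vertex 5.0 0.5 1.0
  endloop
 endfacet
 facet normal -0.485 -0.485 0.728
  outer loop
   vertex 2.0 1.5 2.0
   vertex 4.5 2.0 4.0
   vertex 0.5 4.5 3.0
  endloop
 endfacet
 facet normal -0.158 -0.894 0.420
  outer loop
   vertex 2.0 1.5 2.0
   vertex 5.0 0.5 1.0
   vertex 4.5 2.0 4.0
  endloop
 endfacet
 facet normal -0.624 -0.052 -0.780
  outer loop
   vertex 2.0 1.5 2.0
   vertex 0.5 4.5 3.0
   vertex 3.0 4.5 1.0
  endloop
 endfacet
 facet normal -0.365 -0.183 -0.913
  outer loop
   vertex 2.0 1.5 2.0
   vertex 3.0 4.5 1.0
   vertex 5.0 0.5 1.0
  endloop
 endfacet
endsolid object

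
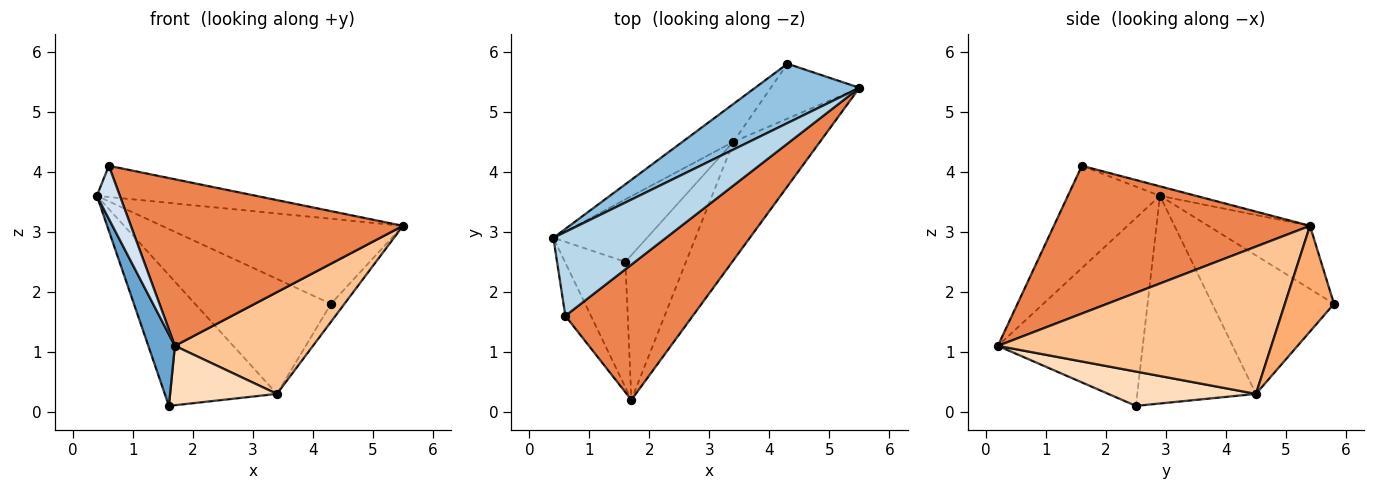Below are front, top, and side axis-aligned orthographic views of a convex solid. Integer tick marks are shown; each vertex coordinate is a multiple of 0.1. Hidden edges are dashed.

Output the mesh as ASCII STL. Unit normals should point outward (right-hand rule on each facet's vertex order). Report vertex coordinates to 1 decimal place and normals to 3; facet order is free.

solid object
 facet normal -0.938 -0.172 -0.302
  outer loop
   vertex 1.6 2.5 0.1
   vertex 1.7 0.2 1.1
   vertex 0.4 2.9 3.6
  endloop
 endfacet
 facet normal -0.327 0.775 0.540
  outer loop
   vertex 4.3 5.8 1.8
   vertex 0.4 2.9 3.6
   vertex 5.5 5.4 3.1
  endloop
 endfacet
 facet normal -0.079 0.347 0.934
  outer loop
   vertex 0.6 1.6 4.1
   vertex 5.5 5.4 3.1
   vertex 0.4 2.9 3.6
  endloop
 endfacet
 facet normal -0.943 -0.236 -0.236
  outer loop
   vertex 0.6 1.6 4.1
   vertex 0.4 2.9 3.6
   vertex 1.7 0.2 1.1
  endloop
 endfacet
 facet normal 0.590 -0.627 0.509
  outer loop
   vertex 0.6 1.6 4.1
   vertex 1.7 0.2 1.1
   vertex 5.5 5.4 3.1
  endloop
 endfacet
 facet normal 0.750 0.206 -0.629
  outer loop
   vertex 3.4 4.5 0.3
   vertex 4.3 5.8 1.8
   vertex 5.5 5.4 3.1
  endloop
 endfacet
 facet normal 0.791 -0.399 -0.465
  outer loop
   vertex 3.4 4.5 0.3
   vertex 5.5 5.4 3.1
   vertex 1.7 0.2 1.1
  endloop
 endfacet
 facet normal 0.464 -0.336 -0.819
  outer loop
   vertex 3.4 4.5 0.3
   vertex 1.7 0.2 1.1
   vertex 1.6 2.5 0.1
  endloop
 endfacet
 facet normal -0.691 0.653 -0.311
  outer loop
   vertex 3.4 4.5 0.3
   vertex 1.6 2.5 0.1
   vertex 0.4 2.9 3.6
  endloop
 endfacet
 facet normal -0.648 0.723 -0.238
  outer loop
   vertex 3.4 4.5 0.3
   vertex 0.4 2.9 3.6
   vertex 4.3 5.8 1.8
  endloop
 endfacet
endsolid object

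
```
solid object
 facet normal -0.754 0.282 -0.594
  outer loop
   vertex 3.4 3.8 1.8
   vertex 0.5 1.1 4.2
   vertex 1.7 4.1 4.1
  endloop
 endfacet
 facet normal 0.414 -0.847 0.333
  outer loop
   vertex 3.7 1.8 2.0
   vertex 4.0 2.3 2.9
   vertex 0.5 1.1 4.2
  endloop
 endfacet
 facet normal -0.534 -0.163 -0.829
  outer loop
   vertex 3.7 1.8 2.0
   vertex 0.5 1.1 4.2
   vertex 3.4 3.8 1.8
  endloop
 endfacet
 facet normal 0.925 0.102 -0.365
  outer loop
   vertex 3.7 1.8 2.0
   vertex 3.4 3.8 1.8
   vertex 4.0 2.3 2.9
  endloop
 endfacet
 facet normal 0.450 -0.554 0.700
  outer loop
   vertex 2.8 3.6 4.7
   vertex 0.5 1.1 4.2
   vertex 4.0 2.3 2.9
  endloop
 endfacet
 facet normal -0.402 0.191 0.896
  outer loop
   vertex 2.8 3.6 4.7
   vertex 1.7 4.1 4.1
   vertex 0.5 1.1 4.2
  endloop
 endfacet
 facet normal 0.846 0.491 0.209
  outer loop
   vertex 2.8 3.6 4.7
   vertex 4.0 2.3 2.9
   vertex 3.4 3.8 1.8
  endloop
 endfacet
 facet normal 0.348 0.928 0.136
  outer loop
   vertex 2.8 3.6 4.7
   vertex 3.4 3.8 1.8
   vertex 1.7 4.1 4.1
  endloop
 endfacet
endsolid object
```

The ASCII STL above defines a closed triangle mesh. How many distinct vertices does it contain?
6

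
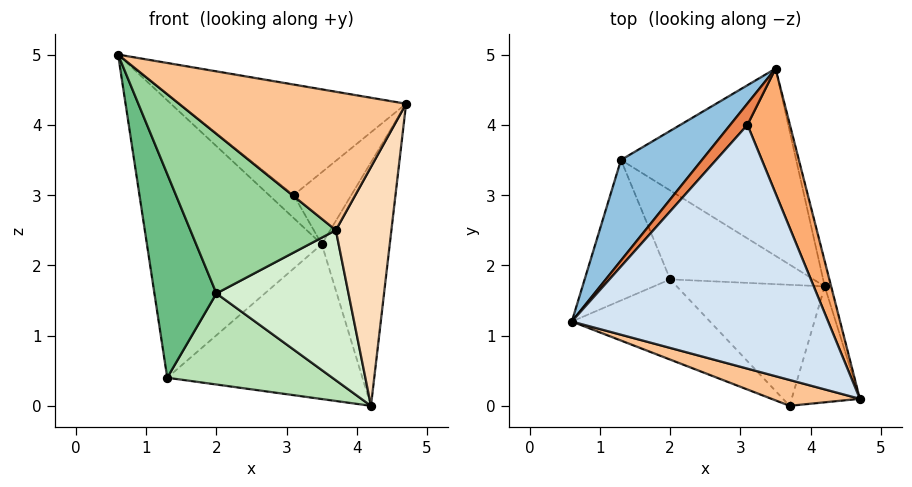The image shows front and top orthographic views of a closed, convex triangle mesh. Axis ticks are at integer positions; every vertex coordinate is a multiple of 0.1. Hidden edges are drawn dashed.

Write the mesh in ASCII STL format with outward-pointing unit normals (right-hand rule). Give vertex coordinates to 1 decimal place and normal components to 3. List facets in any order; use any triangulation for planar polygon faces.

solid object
 facet normal 0.971 0.237 -0.025
  outer loop
   vertex 4.2 1.7 0.0
   vertex 3.5 4.8 2.3
   vertex 4.7 0.1 4.3
  endloop
 endfacet
 facet normal -0.648 0.716 0.260
  outer loop
   vertex 1.3 3.5 0.4
   vertex 0.6 1.2 5.0
   vertex 3.5 4.8 2.3
  endloop
 endfacet
 facet normal 0.278 0.612 -0.740
  outer loop
   vertex 1.3 3.5 0.4
   vertex 3.5 4.8 2.3
   vertex 4.2 1.7 0.0
  endloop
 endfacet
 facet normal 0.257 0.399 0.880
  outer loop
   vertex 3.1 4.0 3.0
   vertex 0.6 1.2 5.0
   vertex 4.7 0.1 4.3
  endloop
 endfacet
 facet normal -0.268 0.707 0.655
  outer loop
   vertex 3.1 4.0 3.0
   vertex 3.5 4.8 2.3
   vertex 0.6 1.2 5.0
  endloop
 endfacet
 facet normal 0.458 0.445 0.770
  outer loop
   vertex 3.1 4.0 3.0
   vertex 4.7 0.1 4.3
   vertex 3.5 4.8 2.3
  endloop
 endfacet
 facet normal -0.226 -0.957 0.179
  outer loop
   vertex 3.7 0.0 2.5
   vertex 4.7 0.1 4.3
   vertex 0.6 1.2 5.0
  endloop
 endfacet
 facet normal 0.659 -0.677 -0.328
  outer loop
   vertex 3.7 0.0 2.5
   vertex 4.2 1.7 0.0
   vertex 4.7 0.1 4.3
  endloop
 endfacet
 facet normal -0.716 -0.575 -0.396
  outer loop
   vertex 2.0 1.8 1.6
   vertex 0.6 1.2 5.0
   vertex 1.3 3.5 0.4
  endloop
 endfacet
 facet normal -0.578 -0.729 -0.367
  outer loop
   vertex 2.0 1.8 1.6
   vertex 3.7 0.0 2.5
   vertex 0.6 1.2 5.0
  endloop
 endfacet
 facet normal -0.476 -0.630 -0.614
  outer loop
   vertex 2.0 1.8 1.6
   vertex 1.3 3.5 0.4
   vertex 4.2 1.7 0.0
  endloop
 endfacet
 facet normal -0.441 -0.699 -0.563
  outer loop
   vertex 2.0 1.8 1.6
   vertex 4.2 1.7 0.0
   vertex 3.7 0.0 2.5
  endloop
 endfacet
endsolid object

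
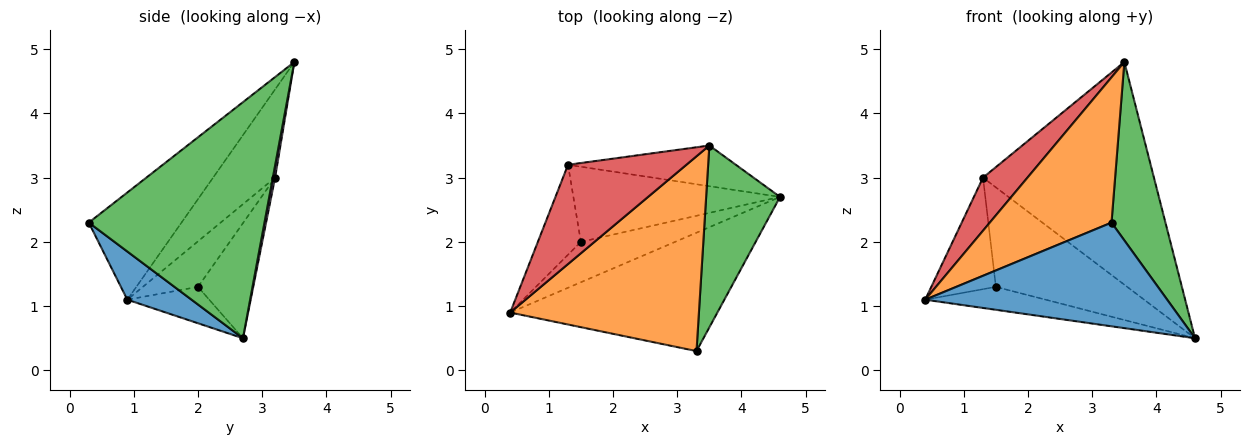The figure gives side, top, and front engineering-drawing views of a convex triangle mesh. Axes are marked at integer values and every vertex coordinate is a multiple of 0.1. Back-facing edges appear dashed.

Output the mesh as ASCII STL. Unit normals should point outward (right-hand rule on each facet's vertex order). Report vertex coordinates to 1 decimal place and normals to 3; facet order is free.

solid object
 facet normal 0.172 -0.649 -0.741
  outer loop
   vertex 3.3 0.3 2.3
   vertex 0.4 0.9 1.1
   vertex 4.6 2.7 0.5
  endloop
 endfacet
 facet normal -0.414 -0.544 0.730
  outer loop
   vertex 3.5 3.5 4.8
   vertex 0.4 0.9 1.1
   vertex 3.3 0.3 2.3
  endloop
 endfacet
 facet normal 0.916 -0.281 0.287
  outer loop
   vertex 3.5 3.5 4.8
   vertex 3.3 0.3 2.3
   vertex 4.6 2.7 0.5
  endloop
 endfacet
 facet normal -0.549 -0.394 0.737
  outer loop
   vertex 1.3 3.2 3.0
   vertex 0.4 0.9 1.1
   vertex 3.5 3.5 4.8
  endloop
 endfacet
 facet normal 0.013 0.984 -0.180
  outer loop
   vertex 1.3 3.2 3.0
   vertex 3.5 3.5 4.8
   vertex 4.6 2.7 0.5
  endloop
 endfacet
 facet normal -0.318 0.468 -0.824
  outer loop
   vertex 1.5 2.0 1.3
   vertex 4.6 2.7 0.5
   vertex 0.4 0.9 1.1
  endloop
 endfacet
 facet normal -0.553 0.648 -0.523
  outer loop
   vertex 1.5 2.0 1.3
   vertex 0.4 0.9 1.1
   vertex 1.3 3.2 3.0
  endloop
 endfacet
 facet normal -0.318 0.756 -0.571
  outer loop
   vertex 1.5 2.0 1.3
   vertex 1.3 3.2 3.0
   vertex 4.6 2.7 0.5
  endloop
 endfacet
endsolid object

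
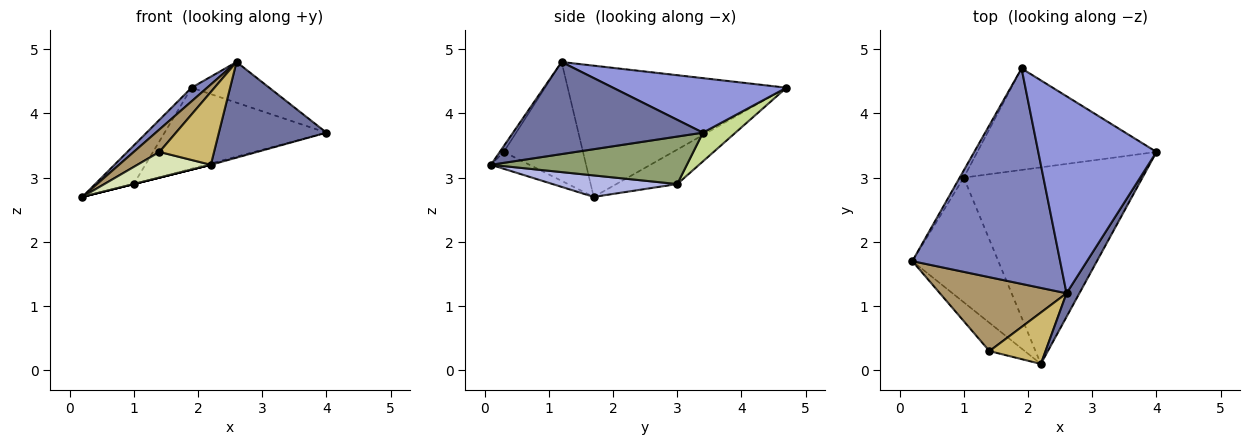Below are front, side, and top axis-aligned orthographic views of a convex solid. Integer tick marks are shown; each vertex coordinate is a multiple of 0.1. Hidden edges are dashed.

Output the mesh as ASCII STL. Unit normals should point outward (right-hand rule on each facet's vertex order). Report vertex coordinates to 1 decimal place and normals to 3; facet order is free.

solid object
 facet normal 0.864 -0.489 0.121
  outer loop
   vertex 2.6 1.2 4.8
   vertex 2.2 0.1 3.2
   vertex 4.0 3.4 3.7
  endloop
 endfacet
 facet normal -0.663 -0.047 0.747
  outer loop
   vertex 1.9 4.7 4.4
   vertex 0.2 1.7 2.7
   vertex 2.6 1.2 4.8
  endloop
 endfacet
 facet normal 0.412 0.184 0.893
  outer loop
   vertex 1.9 4.7 4.4
   vertex 2.6 1.2 4.8
   vertex 4.0 3.4 3.7
  endloop
 endfacet
 facet normal 0.243 0.000 -0.970
  outer loop
   vertex 1.0 3.0 2.9
   vertex 2.2 0.1 3.2
   vertex 0.2 1.7 2.7
  endloop
 endfacet
 facet normal 0.257 0.006 -0.966
  outer loop
   vertex 1.0 3.0 2.9
   vertex 4.0 3.4 3.7
   vertex 2.2 0.1 3.2
  endloop
 endfacet
 facet normal -0.841 0.533 -0.099
  outer loop
   vertex 1.0 3.0 2.9
   vertex 0.2 1.7 2.7
   vertex 1.9 4.7 4.4
  endloop
 endfacet
 facet normal 0.124 0.619 -0.776
  outer loop
   vertex 1.0 3.0 2.9
   vertex 1.9 4.7 4.4
   vertex 4.0 3.4 3.7
  endloop
 endfacet
 facet normal -0.333 -0.634 -0.698
  outer loop
   vertex 1.4 0.3 3.4
   vertex 0.2 1.7 2.7
   vertex 2.2 0.1 3.2
  endloop
 endfacet
 facet normal -0.668 -0.217 0.712
  outer loop
   vertex 1.4 0.3 3.4
   vertex 2.6 1.2 4.8
   vertex 0.2 1.7 2.7
  endloop
 endfacet
 facet normal -0.060 -0.815 0.576
  outer loop
   vertex 1.4 0.3 3.4
   vertex 2.2 0.1 3.2
   vertex 2.6 1.2 4.8
  endloop
 endfacet
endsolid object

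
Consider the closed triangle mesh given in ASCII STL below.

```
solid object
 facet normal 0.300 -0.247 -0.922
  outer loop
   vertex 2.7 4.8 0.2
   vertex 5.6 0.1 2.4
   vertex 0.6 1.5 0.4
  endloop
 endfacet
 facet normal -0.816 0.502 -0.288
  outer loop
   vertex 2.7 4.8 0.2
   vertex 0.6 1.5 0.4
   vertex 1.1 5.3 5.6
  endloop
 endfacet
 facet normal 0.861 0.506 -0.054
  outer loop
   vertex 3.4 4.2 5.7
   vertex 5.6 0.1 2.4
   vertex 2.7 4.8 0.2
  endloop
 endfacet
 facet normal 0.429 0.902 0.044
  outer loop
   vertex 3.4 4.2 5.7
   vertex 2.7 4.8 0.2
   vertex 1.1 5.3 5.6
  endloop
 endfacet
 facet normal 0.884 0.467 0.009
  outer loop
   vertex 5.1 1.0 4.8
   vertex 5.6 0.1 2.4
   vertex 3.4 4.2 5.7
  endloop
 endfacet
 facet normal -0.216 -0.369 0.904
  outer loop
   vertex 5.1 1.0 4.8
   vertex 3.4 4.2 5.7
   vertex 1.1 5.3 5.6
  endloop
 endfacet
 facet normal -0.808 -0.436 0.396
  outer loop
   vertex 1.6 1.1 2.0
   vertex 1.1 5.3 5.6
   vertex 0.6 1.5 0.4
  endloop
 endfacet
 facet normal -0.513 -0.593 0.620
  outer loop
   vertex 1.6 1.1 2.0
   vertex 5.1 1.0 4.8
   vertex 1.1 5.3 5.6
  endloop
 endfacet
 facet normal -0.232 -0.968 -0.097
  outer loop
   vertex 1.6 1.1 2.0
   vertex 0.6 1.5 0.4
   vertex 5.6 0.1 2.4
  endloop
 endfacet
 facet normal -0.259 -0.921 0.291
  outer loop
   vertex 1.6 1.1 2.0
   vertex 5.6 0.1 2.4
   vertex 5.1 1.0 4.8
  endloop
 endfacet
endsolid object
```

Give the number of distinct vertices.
7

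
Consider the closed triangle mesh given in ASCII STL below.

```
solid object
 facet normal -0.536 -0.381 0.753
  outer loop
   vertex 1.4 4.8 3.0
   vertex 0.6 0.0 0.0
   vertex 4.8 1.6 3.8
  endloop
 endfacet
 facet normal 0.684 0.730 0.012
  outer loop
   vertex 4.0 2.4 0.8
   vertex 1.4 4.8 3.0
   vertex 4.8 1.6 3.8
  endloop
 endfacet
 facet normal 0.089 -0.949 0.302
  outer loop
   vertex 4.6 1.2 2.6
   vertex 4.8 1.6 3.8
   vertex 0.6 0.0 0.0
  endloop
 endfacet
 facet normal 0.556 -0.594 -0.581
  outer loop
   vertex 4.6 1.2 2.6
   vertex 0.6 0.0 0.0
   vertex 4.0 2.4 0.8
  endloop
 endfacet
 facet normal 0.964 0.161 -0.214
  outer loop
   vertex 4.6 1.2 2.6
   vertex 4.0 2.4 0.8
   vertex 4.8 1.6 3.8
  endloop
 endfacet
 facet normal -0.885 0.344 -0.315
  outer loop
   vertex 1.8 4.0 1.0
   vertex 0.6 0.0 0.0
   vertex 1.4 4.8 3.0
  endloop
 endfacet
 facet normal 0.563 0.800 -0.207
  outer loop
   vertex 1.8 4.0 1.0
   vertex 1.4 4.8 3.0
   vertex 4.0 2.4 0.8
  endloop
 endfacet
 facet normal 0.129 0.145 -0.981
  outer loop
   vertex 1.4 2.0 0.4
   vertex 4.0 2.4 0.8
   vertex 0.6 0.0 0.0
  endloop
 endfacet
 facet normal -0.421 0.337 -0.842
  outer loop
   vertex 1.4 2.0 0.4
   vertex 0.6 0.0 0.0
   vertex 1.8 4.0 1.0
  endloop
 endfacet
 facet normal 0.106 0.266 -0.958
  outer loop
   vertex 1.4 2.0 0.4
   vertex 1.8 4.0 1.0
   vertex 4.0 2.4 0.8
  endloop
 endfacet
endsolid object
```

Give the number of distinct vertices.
7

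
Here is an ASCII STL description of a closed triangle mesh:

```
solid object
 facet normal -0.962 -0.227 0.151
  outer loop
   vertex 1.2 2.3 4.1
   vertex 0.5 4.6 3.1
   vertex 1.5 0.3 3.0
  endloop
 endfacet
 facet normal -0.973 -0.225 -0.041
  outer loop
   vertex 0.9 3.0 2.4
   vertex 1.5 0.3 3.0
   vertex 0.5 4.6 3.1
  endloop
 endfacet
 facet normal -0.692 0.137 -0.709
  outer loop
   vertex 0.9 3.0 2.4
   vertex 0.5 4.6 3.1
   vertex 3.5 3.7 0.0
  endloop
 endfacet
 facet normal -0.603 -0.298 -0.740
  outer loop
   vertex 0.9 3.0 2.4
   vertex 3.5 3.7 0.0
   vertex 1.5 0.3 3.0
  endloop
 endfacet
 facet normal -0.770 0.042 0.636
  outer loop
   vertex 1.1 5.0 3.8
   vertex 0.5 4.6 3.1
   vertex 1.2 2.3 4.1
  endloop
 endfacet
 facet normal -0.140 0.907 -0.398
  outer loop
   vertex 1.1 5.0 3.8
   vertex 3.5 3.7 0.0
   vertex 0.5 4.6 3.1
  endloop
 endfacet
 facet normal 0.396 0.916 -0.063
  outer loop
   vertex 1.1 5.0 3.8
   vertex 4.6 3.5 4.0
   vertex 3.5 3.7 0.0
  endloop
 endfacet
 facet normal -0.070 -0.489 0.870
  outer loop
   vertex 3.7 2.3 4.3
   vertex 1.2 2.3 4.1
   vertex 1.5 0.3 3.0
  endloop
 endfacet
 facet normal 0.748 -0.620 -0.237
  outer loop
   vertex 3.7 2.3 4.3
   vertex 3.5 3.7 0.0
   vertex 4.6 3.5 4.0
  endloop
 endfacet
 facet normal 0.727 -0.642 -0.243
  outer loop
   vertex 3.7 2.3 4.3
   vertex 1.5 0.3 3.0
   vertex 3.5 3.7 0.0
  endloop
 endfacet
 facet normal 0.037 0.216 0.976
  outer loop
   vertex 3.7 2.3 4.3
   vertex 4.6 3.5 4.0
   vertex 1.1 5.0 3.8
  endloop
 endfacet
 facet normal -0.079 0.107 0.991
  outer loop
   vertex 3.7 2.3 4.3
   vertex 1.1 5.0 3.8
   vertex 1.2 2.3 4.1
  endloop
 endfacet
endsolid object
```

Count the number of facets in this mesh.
12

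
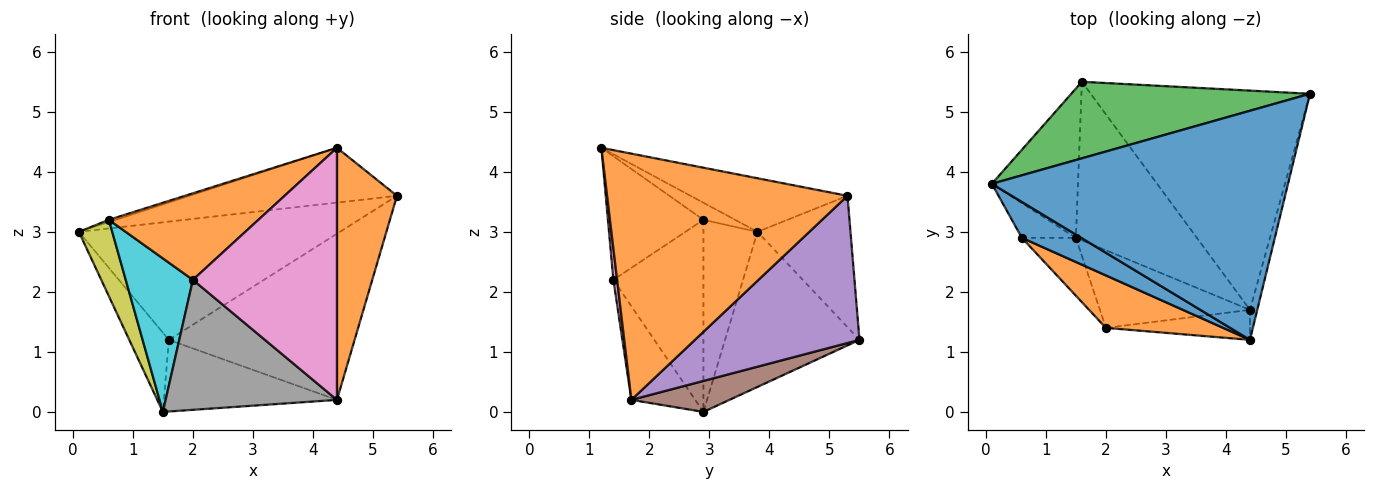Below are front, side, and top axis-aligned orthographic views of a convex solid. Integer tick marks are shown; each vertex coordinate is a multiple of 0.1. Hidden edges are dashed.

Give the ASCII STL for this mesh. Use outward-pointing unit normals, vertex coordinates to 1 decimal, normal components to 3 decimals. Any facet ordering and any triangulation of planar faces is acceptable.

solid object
 facet normal -0.173 0.229 0.958
  outer loop
   vertex 4.4 1.2 4.4
   vertex 5.4 5.3 3.6
   vertex 0.1 3.8 3.0
  endloop
 endfacet
 facet normal 0.970 -0.242 -0.029
  outer loop
   vertex 4.4 1.7 0.2
   vertex 5.4 5.3 3.6
   vertex 4.4 1.2 4.4
  endloop
 endfacet
 facet normal -0.287 0.804 0.521
  outer loop
   vertex 1.6 5.5 1.2
   vertex 0.1 3.8 3.0
   vertex 5.4 5.3 3.6
  endloop
 endfacet
 facet normal -0.847 0.249 -0.470
  outer loop
   vertex 1.6 5.5 1.2
   vertex 1.5 2.9 0.0
   vertex 0.1 3.8 3.0
  endloop
 endfacet
 facet normal 0.472 0.533 -0.703
  outer loop
   vertex 1.6 5.5 1.2
   vertex 5.4 5.3 3.6
   vertex 4.4 1.7 0.2
  endloop
 endfacet
 facet normal 0.227 0.401 -0.888
  outer loop
   vertex 1.6 5.5 1.2
   vertex 4.4 1.7 0.2
   vertex 1.5 2.9 0.0
  endloop
 endfacet
 facet normal 0.026 -0.993 -0.118
  outer loop
   vertex 2.0 1.4 2.2
   vertex 4.4 1.7 0.2
   vertex 4.4 1.2 4.4
  endloop
 endfacet
 facet normal -0.305 -0.818 -0.488
  outer loop
   vertex 2.0 1.4 2.2
   vertex 1.5 2.9 0.0
   vertex 4.4 1.7 0.2
  endloop
 endfacet
 facet normal -0.827 -0.511 -0.233
  outer loop
   vertex 0.6 2.9 3.2
   vertex 0.1 3.8 3.0
   vertex 1.5 2.9 0.0
  endloop
 endfacet
 facet normal -0.782 -0.583 -0.220
  outer loop
   vertex 0.6 2.9 3.2
   vertex 1.5 2.9 0.0
   vertex 2.0 1.4 2.2
  endloop
 endfacet
 facet normal -0.276 0.060 0.959
  outer loop
   vertex 0.6 2.9 3.2
   vertex 4.4 1.2 4.4
   vertex 0.1 3.8 3.0
  endloop
 endfacet
 facet normal -0.479 -0.751 0.455
  outer loop
   vertex 0.6 2.9 3.2
   vertex 2.0 1.4 2.2
   vertex 4.4 1.2 4.4
  endloop
 endfacet
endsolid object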